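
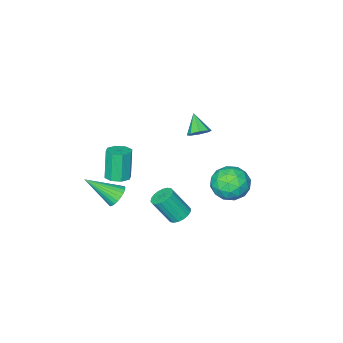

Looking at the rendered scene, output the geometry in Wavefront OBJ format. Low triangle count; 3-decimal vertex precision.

v 1.084 1.771 -2.713
v 1.689 2.057 -2.88
v 2.381 1.436 -1.433
v 1.776 1.149 -1.267
v 1.551 2.279 -2.719
v 2.243 1.657 -1.272
v 1.32 2.4 -2.556
v 2.012 1.778 -1.11
v 1.042 2.396 -2.425
v 1.735 1.775 -0.978
v 0.773 2.269 -2.351
v 1.465 1.647 -0.904
v 0.565 2.042 -2.348
v 1.258 1.421 -0.902
v 0.46 1.763 -2.418
v 1.153 1.141 -0.972
v 0.479 1.484 -2.547
v 1.171 0.863 -1.1
v 0.617 1.263 -2.708
v 1.309 0.641 -1.261
v 0.848 1.142 -2.87
v 1.54 0.52 -1.424
v 1.125 1.145 -3.002
v 1.818 0.524 -1.555
v 1.395 1.273 -3.076
v 2.087 0.651 -1.629
v 1.602 1.499 -3.078
v 2.295 0.878 -1.632
v 1.707 1.779 -3.008
v 2.4 1.157 -1.562
v 2.982 -1.104 -2.146
v 3.259 -1.425 -2.74
v 4.198 -2.296 -0.934
v 3.439 -1.207 -2.706
v 3.549 -0.973 -2.586
v 3.573 -0.759 -2.4
v 3.507 -0.597 -2.174
v 3.361 -0.513 -1.945
v 3.157 -0.519 -1.746
v 2.927 -0.613 -1.608
v 2.705 -0.783 -1.551
v 2.525 -1.001 -1.586
v 2.415 -1.235 -1.705
v 2.391 -1.449 -1.892
v 2.457 -1.61 -2.117
v 2.603 -1.694 -2.346
v 2.806 -1.689 -2.545
v 3.037 -1.594 -2.684
v -2.28 3.312 -0.659
v -1.602 3.887 0.048
v -0.878 2.213 -1.108
v -0.2 2.788 -0.401
v -1.035 2.14 0.014
v -1.902 2.819 0.292
v -0.578 3.281 -1.352
v -1.445 3.96 -1.074
v -0.551 3.868 -0.38
v -0.833 3.163 0.464
v -1.647 2.937 -1.524
v -1.929 2.232 -0.68
v -2.064 3.696 -0.266
v -0.416 2.404 -0.794
v -0.906 2.023 -0.55
v -0.508 2.361 -0.135
v -2.24 3.068 -0.123
v -1.842 3.406 0.293
v -1.508 2.379 0.273
v -0.638 2.694 -1.353
v -0.24 3.032 -0.937
v -1.972 3.739 -0.925
v -1.574 4.077 -0.51
v -0.972 3.721 -1.333
v -1.048 4.023 -0.102
v -0.224 3.377 -0.366
v -0.446 3.667 -0.925
v -0.956 4.066 -0.762
v -1.214 3.608 0.394
v -0.39 2.962 0.13
v -0.88 2.581 0.374
v -1.39 2.98 0.537
v -0.596 3.597 0.142
v -2.09 3.138 -1.19
v -1.266 2.492 -1.454
v -1.09 3.12 -1.597
v -1.6 3.519 -1.434
v -2.256 2.723 -0.694
v -1.432 2.077 -0.958
v -1.524 2.034 -0.298
v -2.034 2.433 -0.135
v -1.884 2.503 -1.202
v 4.002 0.398 0.902
v 4.619 0.662 1.062
v 4.295 0.366 2.798
v 3.678 0.102 2.638
v 4.239 1.028 1.054
v 3.915 0.732 2.789
v 3.719 1.025 0.957
v 3.396 0.729 2.692
v 3.366 0.655 0.828
v 3.042 0.359 2.563
v 3.385 0.134 0.742
v 3.061 -0.162 2.478
v 3.765 -0.232 0.751
v 3.441 -0.528 2.486
v 4.284 -0.229 0.848
v 3.961 -0.525 2.583
v 4.638 0.141 0.977
v 4.314 -0.155 2.712
v -3.462 -2.304 -0.826
v -2.866 -2.632 -0.939
v -3.798 -3.236 0.106
v -2.827 -2.266 -0.56
v -3.161 -1.923 -0.337
v -3.671 -1.803 -0.401
v -4.059 -1.977 -0.714
v -4.098 -2.343 -1.093
v -3.764 -2.686 -1.316
v -3.254 -2.806 -1.252
f 2 1 5
f 2 5 3
f 3 5 6
f 3 6 4
f 5 1 7
f 5 7 6
f 6 7 8
f 6 8 4
f 7 1 9
f 7 9 8
f 8 9 10
f 8 10 4
f 9 1 11
f 9 11 10
f 10 11 12
f 10 12 4
f 11 1 13
f 11 13 12
f 12 13 14
f 12 14 4
f 13 1 15
f 13 15 14
f 14 15 16
f 14 16 4
f 15 1 17
f 15 17 16
f 16 17 18
f 16 18 4
f 17 1 19
f 17 19 18
f 18 19 20
f 18 20 4
f 19 1 21
f 19 21 20
f 20 21 22
f 20 22 4
f 21 1 23
f 21 23 22
f 22 23 24
f 22 24 4
f 23 1 25
f 23 25 24
f 24 25 26
f 24 26 4
f 25 1 27
f 25 27 26
f 26 27 28
f 26 28 4
f 27 1 29
f 27 29 28
f 28 29 30
f 28 30 4
f 29 1 2
f 29 2 30
f 30 2 3
f 30 3 4
f 32 31 34
f 32 34 33
f 34 31 35
f 34 35 33
f 35 31 36
f 35 36 33
f 36 31 37
f 36 37 33
f 37 31 38
f 37 38 33
f 38 31 39
f 38 39 33
f 39 31 40
f 39 40 33
f 40 31 41
f 40 41 33
f 41 31 42
f 41 42 33
f 42 31 43
f 42 43 33
f 43 31 44
f 43 44 33
f 44 31 45
f 44 45 33
f 45 31 46
f 45 46 33
f 46 31 47
f 46 47 33
f 47 31 48
f 47 48 33
f 48 31 32
f 48 32 33
f 49 86 65
f 86 60 89
f 65 89 54
f 86 89 65
f 49 65 61
f 65 54 66
f 61 66 50
f 65 66 61
f 49 61 70
f 61 50 71
f 70 71 56
f 61 71 70
f 49 70 82
f 70 56 85
f 82 85 59
f 70 85 82
f 49 82 86
f 82 59 90
f 86 90 60
f 82 90 86
f 50 66 77
f 66 54 80
f 77 80 58
f 66 80 77
f 54 89 67
f 89 60 88
f 67 88 53
f 89 88 67
f 60 90 87
f 90 59 83
f 87 83 51
f 90 83 87
f 59 85 84
f 85 56 72
f 84 72 55
f 85 72 84
f 56 71 76
f 71 50 73
f 76 73 57
f 71 73 76
f 52 78 64
f 78 58 79
f 64 79 53
f 78 79 64
f 52 64 62
f 64 53 63
f 62 63 51
f 64 63 62
f 52 62 69
f 62 51 68
f 69 68 55
f 62 68 69
f 52 69 74
f 69 55 75
f 74 75 57
f 69 75 74
f 52 74 78
f 74 57 81
f 78 81 58
f 74 81 78
f 53 79 67
f 79 58 80
f 67 80 54
f 79 80 67
f 51 63 87
f 63 53 88
f 87 88 60
f 63 88 87
f 55 68 84
f 68 51 83
f 84 83 59
f 68 83 84
f 57 75 76
f 75 55 72
f 76 72 56
f 75 72 76
f 58 81 77
f 81 57 73
f 77 73 50
f 81 73 77
f 92 91 95
f 92 95 93
f 93 95 96
f 93 96 94
f 95 91 97
f 95 97 96
f 96 97 98
f 96 98 94
f 97 91 99
f 97 99 98
f 98 99 100
f 98 100 94
f 99 91 101
f 99 101 100
f 100 101 102
f 100 102 94
f 101 91 103
f 101 103 102
f 102 103 104
f 102 104 94
f 103 91 105
f 103 105 104
f 104 105 106
f 104 106 94
f 105 91 107
f 105 107 106
f 106 107 108
f 106 108 94
f 107 91 92
f 107 92 108
f 108 92 93
f 108 93 94
f 110 109 112
f 110 112 111
f 112 109 113
f 112 113 111
f 113 109 114
f 113 114 111
f 114 109 115
f 114 115 111
f 115 109 116
f 115 116 111
f 116 109 117
f 116 117 111
f 117 109 118
f 117 118 111
f 118 109 110
f 118 110 111



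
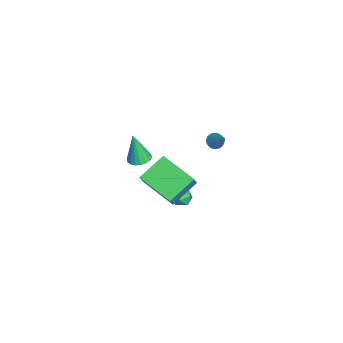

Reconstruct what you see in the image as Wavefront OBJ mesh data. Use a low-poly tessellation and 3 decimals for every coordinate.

v 4.129 1.213 -0.707
v 2.868 -0.275 -0.045
v 3.2 2.375 0.136
v 1.939 0.887 0.797
v 4.761 1.073 0.183
v 3.5 -0.415 0.844
v 3.832 2.235 1.025
v 2.571 0.747 1.687
v -3.297 3.417 -2.443
v -2.924 3.446 -2.789
v -2.343 3.903 -1.377
v -3.018 3.652 -2.799
v -3.167 3.812 -2.738
v -3.342 3.894 -2.619
v -3.508 3.881 -2.465
v -3.632 3.777 -2.306
v -3.69 3.601 -2.174
v -3.67 3.389 -2.096
v -3.576 3.183 -2.086
v -3.427 3.023 -2.147
v -3.252 2.941 -2.266
v -3.086 2.954 -2.42
v -2.962 3.058 -2.579
v -2.904 3.234 -2.711
v -1.413 -0.531 -2.175
v -1.087 0.031 -2.058
v -1.507 -0.849 -0.385
v -1.368 0.117 -2.057
v -1.658 0.075 -2.08
v -1.899 -0.088 -2.122
v -2.044 -0.338 -2.174
v -2.064 -0.626 -2.226
v -1.955 -0.896 -2.268
v -1.739 -1.093 -2.292
v -1.458 -1.179 -2.292
v -1.168 -1.137 -2.269
v -0.927 -0.975 -2.228
v -0.782 -0.725 -2.176
v -0.762 -0.436 -2.124
v -0.871 -0.167 -2.082
v 0.453 1.954 -2.904
v 0.682 2.195 -3.44
v 0.958 1.085 -3.08
v 1.187 1.326 -3.616
v 1.379 1.554 -3.06
v 1.067 2.091 -2.952
v 0.573 1.189 -3.568
v 0.261 1.726 -3.46
v 0.756 1.722 -3.851
v 1.254 1.948 -3.537
v 0.386 1.332 -2.983
v 0.884 1.558 -2.669
f 2 4 1
f 5 2 1
f 1 4 3
f 3 5 1
f 2 8 4
f 6 2 5
f 6 8 2
f 4 8 3
f 7 5 3
f 3 8 7
f 7 6 5
f 8 6 7
f 10 9 12
f 10 12 11
f 12 9 13
f 12 13 11
f 13 9 14
f 13 14 11
f 14 9 15
f 14 15 11
f 15 9 16
f 15 16 11
f 16 9 17
f 16 17 11
f 17 9 18
f 17 18 11
f 18 9 19
f 18 19 11
f 19 9 20
f 19 20 11
f 20 9 21
f 20 21 11
f 21 9 22
f 21 22 11
f 22 9 23
f 22 23 11
f 23 9 24
f 23 24 11
f 24 9 10
f 24 10 11
f 26 25 28
f 26 28 27
f 28 25 29
f 28 29 27
f 29 25 30
f 29 30 27
f 30 25 31
f 30 31 27
f 31 25 32
f 31 32 27
f 32 25 33
f 32 33 27
f 33 25 34
f 33 34 27
f 34 25 35
f 34 35 27
f 35 25 36
f 35 36 27
f 36 25 37
f 36 37 27
f 37 25 38
f 37 38 27
f 38 25 39
f 38 39 27
f 39 25 40
f 39 40 27
f 40 25 26
f 40 26 27
f 41 52 46
f 41 46 42
f 41 42 48
f 41 48 51
f 41 51 52
f 42 46 50
f 46 52 45
f 52 51 43
f 51 48 47
f 48 42 49
f 44 50 45
f 44 45 43
f 44 43 47
f 44 47 49
f 44 49 50
f 45 50 46
f 43 45 52
f 47 43 51
f 49 47 48
f 50 49 42



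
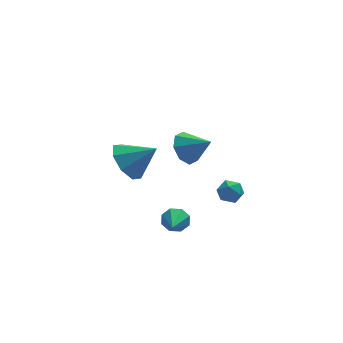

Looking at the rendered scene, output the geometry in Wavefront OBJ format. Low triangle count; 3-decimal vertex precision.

v 0.225 1.168 -0.481
v 0.685 1.496 -0.178
v 0.935 0.764 -1.122
v 1.395 1.092 -0.819
v 1.098 0.608 -0.521
v 0.659 0.858 -0.125
v 0.961 1.402 -1.175
v 0.522 1.652 -0.779
v 1.14 1.641 -0.607
v 1.225 1.15 -0.203
v 0.395 1.11 -1.097
v 0.48 0.619 -0.693
v -2.109 -1.378 -0.033
v -1.949 -1.653 -0.554
v -2.491 -2.522 0.453
v -1.599 -1.639 -0.245
v -1.548 -1.472 0.188
v -1.825 -1.25 0.491
v -2.268 -1.103 0.487
v -2.618 -1.118 0.179
v -2.669 -1.285 -0.254
v -2.393 -1.507 -0.558
v -0.494 3.59 0.564
v -0.046 3.398 -0.169
v 0.414 2.91 1.296
v 0.157 3.975 0.114
v -0.021 4.326 0.661
v -0.476 4.246 1.15
v -0.942 3.781 1.296
v -1.145 3.205 1.013
v -0.967 2.854 0.467
v -0.511 2.934 -0.023
v -3.889 -0.616 3.253
v -3.259 -0.291 2.561
v -2.771 -0.964 4.107
v -3.461 0.254 3.048
v -3.914 0.289 3.654
v -4.352 -0.206 4.026
v -4.519 -0.94 3.944
v -4.317 -1.485 3.457
v -3.864 -1.52 2.851
v -3.426 -1.026 2.48
f 1 12 6
f 1 6 2
f 1 2 8
f 1 8 11
f 1 11 12
f 2 6 10
f 6 12 5
f 12 11 3
f 11 8 7
f 8 2 9
f 4 10 5
f 4 5 3
f 4 3 7
f 4 7 9
f 4 9 10
f 5 10 6
f 3 5 12
f 7 3 11
f 9 7 8
f 10 9 2
f 14 13 16
f 14 16 15
f 16 13 17
f 16 17 15
f 17 13 18
f 17 18 15
f 18 13 19
f 18 19 15
f 19 13 20
f 19 20 15
f 20 13 21
f 20 21 15
f 21 13 22
f 21 22 15
f 22 13 14
f 22 14 15
f 24 23 26
f 24 26 25
f 26 23 27
f 26 27 25
f 27 23 28
f 27 28 25
f 28 23 29
f 28 29 25
f 29 23 30
f 29 30 25
f 30 23 31
f 30 31 25
f 31 23 32
f 31 32 25
f 32 23 24
f 32 24 25
f 34 33 36
f 34 36 35
f 36 33 37
f 36 37 35
f 37 33 38
f 37 38 35
f 38 33 39
f 38 39 35
f 39 33 40
f 39 40 35
f 40 33 41
f 40 41 35
f 41 33 42
f 41 42 35
f 42 33 34
f 42 34 35



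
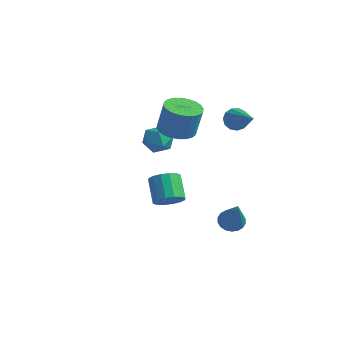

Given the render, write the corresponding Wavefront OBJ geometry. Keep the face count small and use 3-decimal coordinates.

v 1.055 2.098 -3.253
v 1.366 1.691 -3.618
v 2.005 1.242 -1.487
v 1.541 1.91 -3.606
v 1.619 2.166 -3.524
v 1.586 2.409 -3.388
v 1.447 2.59 -3.225
v 1.231 2.674 -3.068
v 0.979 2.644 -2.947
v 0.743 2.506 -2.887
v 0.568 2.287 -2.899
v 0.49 2.03 -2.981
v 0.524 1.787 -3.117
v 0.662 1.606 -3.28
v 0.879 1.522 -3.437
v 1.13 1.552 -3.558
v -3.53 3.554 -0.242
v -3.068 3.005 -0.616
v -4.152 2.595 0.396
v -3.69 2.046 0.022
v -3.364 2.542 0.572
v -2.979 3.135 0.178
v -4.241 2.465 -0.398
v -3.856 3.058 -0.792
v -3.507 2.332 -0.713
v -2.965 2.379 -0.113
v -4.255 3.221 -0.107
v -3.713 3.268 0.493
v -1.728 1.739 1.697
v -0.921 1.386 1.566
v -0.626 1.508 3.052
v -1.432 1.861 3.183
v -0.855 1.724 1.525
v -0.559 1.846 3.011
v -0.921 2.065 1.51
v -0.625 2.187 2.996
v -1.11 2.356 1.524
v -0.814 2.478 3.01
v -1.393 2.553 1.564
v -1.097 2.675 3.05
v -1.727 2.626 1.624
v -1.431 2.748 3.11
v -2.061 2.564 1.696
v -1.766 2.686 3.182
v -2.344 2.377 1.767
v -2.049 2.499 3.253
v -2.534 2.092 1.828
v -2.239 2.214 3.314
v -2.601 1.754 1.869
v -2.305 1.876 3.355
v -2.535 1.413 1.884
v -2.239 1.535 3.37
v -2.346 1.122 1.87
v -2.05 1.244 3.356
v -2.063 0.925 1.83
v -1.767 1.047 3.316
v -1.729 0.852 1.77
v -1.433 0.974 3.256
v -1.394 0.914 1.698
v -1.099 1.036 3.184
v -1.111 1.101 1.627
v -0.816 1.223 3.113
v 0.236 -1.273 -0.568
v 0.665 -1.478 -0.04
v -0.087 -0.851 0.815
v -0.516 -0.647 0.288
v 0.802 -1.157 -0.155
v 0.05 -0.53 0.7
v 0.787 -0.867 -0.381
v 0.035 -0.24 0.474
v 0.625 -0.686 -0.656
v -0.127 -0.059 0.199
v 0.358 -0.662 -0.908
v -0.394 -0.036 -0.053
v 0.058 -0.803 -1.069
v -0.694 -0.176 -0.213
v -0.193 -1.069 -1.095
v -0.945 -0.442 -0.24
v -0.33 -1.39 -0.98
v -1.082 -0.763 -0.125
v -0.315 -1.68 -0.754
v -1.067 -1.053 0.101
v -0.153 -1.861 -0.479
v -0.905 -1.234 0.376
v 0.114 -1.884 -0.227
v -0.638 -1.258 0.628
v 0.414 -1.744 -0.067
v -0.338 -1.117 0.789
v 0.691 2.813 2.73
v 1.048 2.919 2.247
v 2.169 2.027 3.65
v 1.071 3.197 2.447
v 0.973 3.353 2.738
v 0.786 3.338 3.025
v 0.569 3.156 3.219
v 0.39 2.865 3.258
v 0.307 2.557 3.129
v 0.346 2.331 2.873
v 0.494 2.257 2.572
v 0.705 2.36 2.321
v 0.911 2.607 2.2
f 2 1 4
f 2 4 3
f 4 1 5
f 4 5 3
f 5 1 6
f 5 6 3
f 6 1 7
f 6 7 3
f 7 1 8
f 7 8 3
f 8 1 9
f 8 9 3
f 9 1 10
f 9 10 3
f 10 1 11
f 10 11 3
f 11 1 12
f 11 12 3
f 12 1 13
f 12 13 3
f 13 1 14
f 13 14 3
f 14 1 15
f 14 15 3
f 15 1 16
f 15 16 3
f 16 1 2
f 16 2 3
f 17 28 22
f 17 22 18
f 17 18 24
f 17 24 27
f 17 27 28
f 18 22 26
f 22 28 21
f 28 27 19
f 27 24 23
f 24 18 25
f 20 26 21
f 20 21 19
f 20 19 23
f 20 23 25
f 20 25 26
f 21 26 22
f 19 21 28
f 23 19 27
f 25 23 24
f 26 25 18
f 30 29 33
f 30 33 31
f 31 33 34
f 31 34 32
f 33 29 35
f 33 35 34
f 34 35 36
f 34 36 32
f 35 29 37
f 35 37 36
f 36 37 38
f 36 38 32
f 37 29 39
f 37 39 38
f 38 39 40
f 38 40 32
f 39 29 41
f 39 41 40
f 40 41 42
f 40 42 32
f 41 29 43
f 41 43 42
f 42 43 44
f 42 44 32
f 43 29 45
f 43 45 44
f 44 45 46
f 44 46 32
f 45 29 47
f 45 47 46
f 46 47 48
f 46 48 32
f 47 29 49
f 47 49 48
f 48 49 50
f 48 50 32
f 49 29 51
f 49 51 50
f 50 51 52
f 50 52 32
f 51 29 53
f 51 53 52
f 52 53 54
f 52 54 32
f 53 29 55
f 53 55 54
f 54 55 56
f 54 56 32
f 55 29 57
f 55 57 56
f 56 57 58
f 56 58 32
f 57 29 59
f 57 59 58
f 58 59 60
f 58 60 32
f 59 29 61
f 59 61 60
f 60 61 62
f 60 62 32
f 61 29 30
f 61 30 62
f 62 30 31
f 62 31 32
f 64 63 67
f 64 67 65
f 65 67 68
f 65 68 66
f 67 63 69
f 67 69 68
f 68 69 70
f 68 70 66
f 69 63 71
f 69 71 70
f 70 71 72
f 70 72 66
f 71 63 73
f 71 73 72
f 72 73 74
f 72 74 66
f 73 63 75
f 73 75 74
f 74 75 76
f 74 76 66
f 75 63 77
f 75 77 76
f 76 77 78
f 76 78 66
f 77 63 79
f 77 79 78
f 78 79 80
f 78 80 66
f 79 63 81
f 79 81 80
f 80 81 82
f 80 82 66
f 81 63 83
f 81 83 82
f 82 83 84
f 82 84 66
f 83 63 85
f 83 85 84
f 84 85 86
f 84 86 66
f 85 63 87
f 85 87 86
f 86 87 88
f 86 88 66
f 87 63 64
f 87 64 88
f 88 64 65
f 88 65 66
f 90 89 92
f 90 92 91
f 92 89 93
f 92 93 91
f 93 89 94
f 93 94 91
f 94 89 95
f 94 95 91
f 95 89 96
f 95 96 91
f 96 89 97
f 96 97 91
f 97 89 98
f 97 98 91
f 98 89 99
f 98 99 91
f 99 89 100
f 99 100 91
f 100 89 101
f 100 101 91
f 101 89 90
f 101 90 91



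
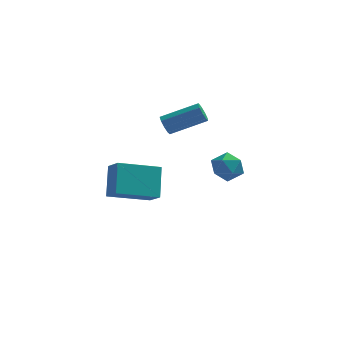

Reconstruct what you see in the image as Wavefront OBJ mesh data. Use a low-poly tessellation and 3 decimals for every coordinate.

v -1.37 3.589 2.616
v -1.135 3.364 2.198
v 0.485 3.666 2.945
v 0.25 3.891 3.364
v -1.176 3.72 2.141
v 0.445 4.022 2.888
v -1.307 4.014 2.307
v 0.314 4.316 3.054
v -1.468 4.11 2.617
v 0.153 4.412 3.364
v -1.583 3.962 2.927
v 0.037 4.264 3.675
v -1.599 3.639 3.092
v 0.022 3.941 3.839
v -1.508 3.293 3.034
v 0.113 3.595 3.781
v -1.352 3.085 2.781
v 0.268 3.388 3.528
v -1.205 3.113 2.451
v 0.415 3.415 3.198
v 1.411 -1.255 3.374
v 1.844 -1.565 2.821
v 1.476 -2.315 4.019
v 1.909 -2.625 3.466
v 2.192 -2.062 3.905
v 2.152 -1.407 3.507
v 1.168 -2.473 3.333
v 1.128 -1.818 2.935
v 1.694 -2.317 2.796
v 2.327 -2.064 3.15
v 0.993 -1.816 3.69
v 1.626 -1.563 4.044
v -3.092 -0.036 0.434
v -3.131 1.054 1.645
v -3.591 0.651 -0.2
v -3.629 1.741 1.011
v -1.311 0.699 -0.171
v -1.349 1.789 1.04
v -1.809 1.386 -0.805
v -1.848 2.476 0.406
f 2 1 5
f 2 5 3
f 3 5 6
f 3 6 4
f 5 1 7
f 5 7 6
f 6 7 8
f 6 8 4
f 7 1 9
f 7 9 8
f 8 9 10
f 8 10 4
f 9 1 11
f 9 11 10
f 10 11 12
f 10 12 4
f 11 1 13
f 11 13 12
f 12 13 14
f 12 14 4
f 13 1 15
f 13 15 14
f 14 15 16
f 14 16 4
f 15 1 17
f 15 17 16
f 16 17 18
f 16 18 4
f 17 1 19
f 17 19 18
f 18 19 20
f 18 20 4
f 19 1 2
f 19 2 20
f 20 2 3
f 20 3 4
f 21 32 26
f 21 26 22
f 21 22 28
f 21 28 31
f 21 31 32
f 22 26 30
f 26 32 25
f 32 31 23
f 31 28 27
f 28 22 29
f 24 30 25
f 24 25 23
f 24 23 27
f 24 27 29
f 24 29 30
f 25 30 26
f 23 25 32
f 27 23 31
f 29 27 28
f 30 29 22
f 34 36 33
f 37 34 33
f 33 36 35
f 35 37 33
f 34 40 36
f 38 34 37
f 38 40 34
f 36 40 35
f 39 37 35
f 35 40 39
f 39 38 37
f 40 38 39



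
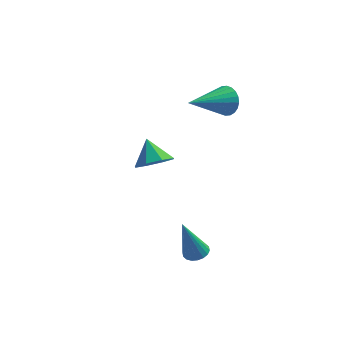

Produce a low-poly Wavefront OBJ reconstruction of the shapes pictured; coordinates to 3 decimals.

v 0.156 2.853 -0.942
v 0.574 2.347 -0.326
v -0.316 3.587 -0.018
v 0.963 2.872 -0.545
v 0.879 3.386 -0.996
v 0.371 3.588 -1.415
v -0.263 3.359 -1.557
v -0.652 2.834 -1.338
v -0.568 2.32 -0.887
v -0.06 2.119 -0.468
v 3.053 3.202 3.05
v 3.445 3.166 3.689
v 1.747 1.738 3.77
v 3.249 3.373 3.754
v 3.023 3.554 3.712
v 2.801 3.682 3.569
v 2.618 3.736 3.348
v 2.501 3.709 3.081
v 2.468 3.605 2.809
v 2.524 3.44 2.574
v 2.661 3.238 2.412
v 2.857 3.031 2.347
v 3.083 2.85 2.389
v 3.305 2.723 2.531
v 3.488 2.669 2.753
v 3.605 2.695 3.02
v 3.638 2.799 3.291
v 3.582 2.965 3.526
v 2.776 -2.4 -1.927
v 3.082 -1.973 -1.767
v 2.284 -2.76 -0.033
v 2.862 -1.871 -1.805
v 2.625 -1.875 -1.867
v 2.418 -1.983 -1.941
v 2.282 -2.173 -2.012
v 2.244 -2.409 -2.067
v 2.311 -2.642 -2.094
v 2.47 -2.828 -2.088
v 2.689 -2.93 -2.05
v 2.926 -2.926 -1.988
v 3.133 -2.818 -1.914
v 3.269 -2.628 -1.842
v 3.308 -2.392 -1.788
v 3.241 -2.159 -1.761
f 2 1 4
f 2 4 3
f 4 1 5
f 4 5 3
f 5 1 6
f 5 6 3
f 6 1 7
f 6 7 3
f 7 1 8
f 7 8 3
f 8 1 9
f 8 9 3
f 9 1 10
f 9 10 3
f 10 1 2
f 10 2 3
f 12 11 14
f 12 14 13
f 14 11 15
f 14 15 13
f 15 11 16
f 15 16 13
f 16 11 17
f 16 17 13
f 17 11 18
f 17 18 13
f 18 11 19
f 18 19 13
f 19 11 20
f 19 20 13
f 20 11 21
f 20 21 13
f 21 11 22
f 21 22 13
f 22 11 23
f 22 23 13
f 23 11 24
f 23 24 13
f 24 11 25
f 24 25 13
f 25 11 26
f 25 26 13
f 26 11 27
f 26 27 13
f 27 11 28
f 27 28 13
f 28 11 12
f 28 12 13
f 30 29 32
f 30 32 31
f 32 29 33
f 32 33 31
f 33 29 34
f 33 34 31
f 34 29 35
f 34 35 31
f 35 29 36
f 35 36 31
f 36 29 37
f 36 37 31
f 37 29 38
f 37 38 31
f 38 29 39
f 38 39 31
f 39 29 40
f 39 40 31
f 40 29 41
f 40 41 31
f 41 29 42
f 41 42 31
f 42 29 43
f 42 43 31
f 43 29 44
f 43 44 31
f 44 29 30
f 44 30 31



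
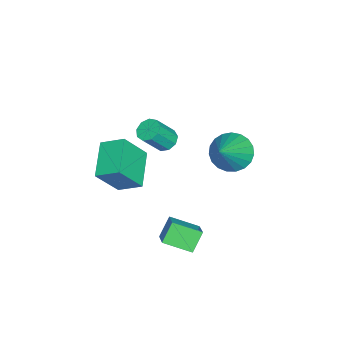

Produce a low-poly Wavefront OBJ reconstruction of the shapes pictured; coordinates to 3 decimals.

v -0.226 1.986 -0.351
v 0.58 2.337 0.145
v -0.422 3.139 -0.847
v 0.384 3.49 -0.35
v 0.356 1.75 -1.13
v 1.162 2.101 -0.633
v 0.16 2.903 -1.625
v 0.966 3.254 -1.129
v -4.471 3.342 0.266
v -3.857 3.311 -0.445
v -2.989 3.198 1.554
v -3.88 3.695 -0.375
v -4.006 4.018 -0.194
v -4.212 4.224 0.066
v -4.463 4.277 0.361
v -4.716 4.169 0.639
v -4.926 3.918 0.853
v -5.057 3.568 0.965
v -5.088 3.178 0.956
v -5.011 2.817 0.828
v -4.842 2.547 0.602
v -4.608 2.414 0.318
v -4.351 2.442 0.025
v -4.114 2.625 -0.226
v -3.939 2.933 -0.392
v -0.766 -0.006 2.401
v -0.113 -0.688 3.668
v -0.728 0.961 2.903
v -0.075 0.279 4.169
v 0.735 0.261 1.771
v 1.388 -0.421 3.037
v 0.773 1.228 2.272
v 1.426 0.546 3.539
v -3.067 1.022 1.684
v -2.604 0.947 1.378
v -2.01 0.402 2.411
v -2.473 0.478 2.716
v -2.592 1.288 1.551
v -1.998 0.743 2.584
v -2.802 1.505 1.786
v -2.209 0.961 2.819
v -3.136 1.496 1.974
v -2.543 0.952 3.006
v -3.438 1.266 2.025
v -2.844 0.721 3.058
v -3.566 0.921 1.917
v -2.972 0.376 2.95
v -3.46 0.624 1.7
v -2.866 0.079 2.732
v -3.17 0.513 1.475
v -2.577 -0.031 2.508
v -2.832 0.641 1.347
v -2.239 0.096 2.38
f 2 4 1
f 5 2 1
f 1 4 3
f 3 5 1
f 2 8 4
f 6 2 5
f 6 8 2
f 4 8 3
f 7 5 3
f 3 8 7
f 7 6 5
f 8 6 7
f 10 9 12
f 10 12 11
f 12 9 13
f 12 13 11
f 13 9 14
f 13 14 11
f 14 9 15
f 14 15 11
f 15 9 16
f 15 16 11
f 16 9 17
f 16 17 11
f 17 9 18
f 17 18 11
f 18 9 19
f 18 19 11
f 19 9 20
f 19 20 11
f 20 9 21
f 20 21 11
f 21 9 22
f 21 22 11
f 22 9 23
f 22 23 11
f 23 9 24
f 23 24 11
f 24 9 25
f 24 25 11
f 25 9 10
f 25 10 11
f 27 29 26
f 30 27 26
f 26 29 28
f 28 30 26
f 27 33 29
f 31 27 30
f 31 33 27
f 29 33 28
f 32 30 28
f 28 33 32
f 32 31 30
f 33 31 32
f 35 34 38
f 35 38 36
f 36 38 39
f 36 39 37
f 38 34 40
f 38 40 39
f 39 40 41
f 39 41 37
f 40 34 42
f 40 42 41
f 41 42 43
f 41 43 37
f 42 34 44
f 42 44 43
f 43 44 45
f 43 45 37
f 44 34 46
f 44 46 45
f 45 46 47
f 45 47 37
f 46 34 48
f 46 48 47
f 47 48 49
f 47 49 37
f 48 34 50
f 48 50 49
f 49 50 51
f 49 51 37
f 50 34 52
f 50 52 51
f 51 52 53
f 51 53 37
f 52 34 35
f 52 35 53
f 53 35 36
f 53 36 37



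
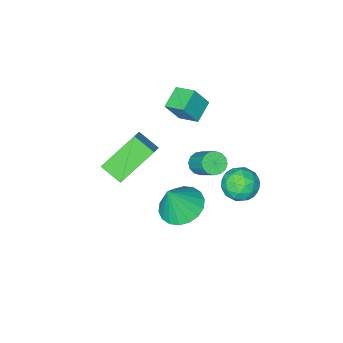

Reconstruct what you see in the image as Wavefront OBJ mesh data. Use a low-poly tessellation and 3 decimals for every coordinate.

v -0.716 -0.847 -4.17
v -0.128 -0.888 -4.207
v 0.023 0.245 -3.088
v -0.564 0.287 -3.05
v -0.206 -0.675 -4.412
v -0.055 0.458 -3.293
v -0.42 -0.508 -4.552
v -0.269 0.625 -3.433
v -0.714 -0.432 -4.59
v -0.562 0.701 -3.47
v -1.008 -0.467 -4.514
v -0.856 0.666 -3.395
v -1.223 -0.604 -4.347
v -1.072 0.53 -3.228
v -1.303 -0.805 -4.132
v -1.152 0.328 -3.013
v -1.225 -1.018 -3.927
v -1.074 0.115 -2.808
v -1.011 -1.185 -3.787
v -0.86 -0.052 -2.668
v -0.718 -1.261 -3.75
v -0.566 -0.128 -2.63
v -0.424 -1.226 -3.825
v -0.272 -0.093 -2.706
v -0.208 -1.09 -3.992
v -0.057 0.044 -2.873
v -0.599 2.919 -3.14
v 0.202 2.555 -3.055
v -1.202 1.685 -2.745
v -0.401 1.321 -2.66
v -0.664 1.946 -2.095
v -0.291 2.709 -2.339
v -0.709 1.531 -3.461
v -0.336 2.294 -3.705
v 0.134 1.697 -3.254
v 0.161 1.954 -2.409
v -1.161 2.286 -3.391
v -1.134 2.543 -2.546
v -0.145 2.845 -3.132
v -0.855 1.395 -2.668
v -1.009 1.762 -2.336
v -0.539 1.548 -2.286
v -0.435 2.936 -2.711
v 0.035 2.722 -2.661
v -0.474 2.364 -2.097
v -1.035 1.518 -3.139
v -0.565 1.304 -3.089
v -0.461 2.692 -3.514
v 0.009 2.478 -3.464
v -0.526 1.876 -3.703
v 0.285 2.127 -3.199
v -0.07 1.402 -2.967
v -0.25 1.525 -3.438
v -0.031 1.974 -3.581
v 0.301 2.278 -2.703
v -0.054 1.553 -2.471
v -0.208 1.92 -2.138
v 0.011 2.368 -2.281
v 0.261 1.774 -2.819
v -0.946 2.687 -3.329
v -1.301 1.962 -3.097
v -1.011 1.872 -3.519
v -0.792 2.32 -3.662
v -0.93 2.838 -2.833
v -1.285 2.113 -2.601
v -0.969 2.266 -2.219
v -0.75 2.715 -2.362
v -1.261 2.466 -2.981
v 2.477 1.974 -2.528
v 3.395 1.87 -2.959
v 3.123 1.886 -1.132
v 3.356 2.32 -2.913
v 3.143 2.701 -2.79
v 2.798 2.939 -2.615
v 2.389 2.985 -2.423
v 1.998 2.831 -2.251
v 1.702 2.508 -2.135
v 1.559 2.079 -2.096
v 1.598 1.629 -2.143
v 1.811 1.247 -2.266
v 2.156 1.01 -2.441
v 2.565 0.964 -2.633
v 2.956 1.117 -2.804
v 3.253 1.441 -2.921
v 3.025 -0.16 1.156
v 3.66 0.394 1.748
v 2.716 0.748 0.638
v 3.351 1.302 1.23
v 4.509 -0.422 -0.19
v 5.144 0.132 0.402
v 4.2 0.486 -0.708
v 4.835 1.04 -0.116
v 0.82 -0.386 0.516
v -0.077 -0.807 0.946
v 0.556 0.551 0.883
v -0.341 0.13 1.313
v 1.401 -0.61 1.507
v 0.504 -1.031 1.937
v 1.137 0.327 1.874
v 0.24 -0.094 2.304
f 2 1 5
f 2 5 3
f 3 5 6
f 3 6 4
f 5 1 7
f 5 7 6
f 6 7 8
f 6 8 4
f 7 1 9
f 7 9 8
f 8 9 10
f 8 10 4
f 9 1 11
f 9 11 10
f 10 11 12
f 10 12 4
f 11 1 13
f 11 13 12
f 12 13 14
f 12 14 4
f 13 1 15
f 13 15 14
f 14 15 16
f 14 16 4
f 15 1 17
f 15 17 16
f 16 17 18
f 16 18 4
f 17 1 19
f 17 19 18
f 18 19 20
f 18 20 4
f 19 1 21
f 19 21 20
f 20 21 22
f 20 22 4
f 21 1 23
f 21 23 22
f 22 23 24
f 22 24 4
f 23 1 25
f 23 25 24
f 24 25 26
f 24 26 4
f 25 1 2
f 25 2 26
f 26 2 3
f 26 3 4
f 27 64 43
f 64 38 67
f 43 67 32
f 64 67 43
f 27 43 39
f 43 32 44
f 39 44 28
f 43 44 39
f 27 39 48
f 39 28 49
f 48 49 34
f 39 49 48
f 27 48 60
f 48 34 63
f 60 63 37
f 48 63 60
f 27 60 64
f 60 37 68
f 64 68 38
f 60 68 64
f 28 44 55
f 44 32 58
f 55 58 36
f 44 58 55
f 32 67 45
f 67 38 66
f 45 66 31
f 67 66 45
f 38 68 65
f 68 37 61
f 65 61 29
f 68 61 65
f 37 63 62
f 63 34 50
f 62 50 33
f 63 50 62
f 34 49 54
f 49 28 51
f 54 51 35
f 49 51 54
f 30 56 42
f 56 36 57
f 42 57 31
f 56 57 42
f 30 42 40
f 42 31 41
f 40 41 29
f 42 41 40
f 30 40 47
f 40 29 46
f 47 46 33
f 40 46 47
f 30 47 52
f 47 33 53
f 52 53 35
f 47 53 52
f 30 52 56
f 52 35 59
f 56 59 36
f 52 59 56
f 31 57 45
f 57 36 58
f 45 58 32
f 57 58 45
f 29 41 65
f 41 31 66
f 65 66 38
f 41 66 65
f 33 46 62
f 46 29 61
f 62 61 37
f 46 61 62
f 35 53 54
f 53 33 50
f 54 50 34
f 53 50 54
f 36 59 55
f 59 35 51
f 55 51 28
f 59 51 55
f 70 69 72
f 70 72 71
f 72 69 73
f 72 73 71
f 73 69 74
f 73 74 71
f 74 69 75
f 74 75 71
f 75 69 76
f 75 76 71
f 76 69 77
f 76 77 71
f 77 69 78
f 77 78 71
f 78 69 79
f 78 79 71
f 79 69 80
f 79 80 71
f 80 69 81
f 80 81 71
f 81 69 82
f 81 82 71
f 82 69 83
f 82 83 71
f 83 69 84
f 83 84 71
f 84 69 70
f 84 70 71
f 86 88 85
f 89 86 85
f 85 88 87
f 87 89 85
f 86 92 88
f 90 86 89
f 90 92 86
f 88 92 87
f 91 89 87
f 87 92 91
f 91 90 89
f 92 90 91
f 94 96 93
f 97 94 93
f 93 96 95
f 95 97 93
f 94 100 96
f 98 94 97
f 98 100 94
f 96 100 95
f 99 97 95
f 95 100 99
f 99 98 97
f 100 98 99



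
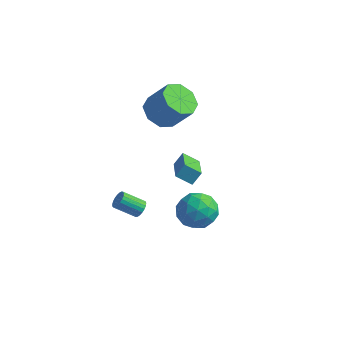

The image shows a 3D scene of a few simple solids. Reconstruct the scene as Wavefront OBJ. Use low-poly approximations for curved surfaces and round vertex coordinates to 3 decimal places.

v -3.13 -1.537 -3.308
v -2.903 -1.329 -2.864
v -3.883 -1.914 -2.089
v -4.11 -2.123 -2.532
v -3.047 -1.167 -2.924
v -4.027 -1.752 -2.148
v -3.205 -1.069 -3.05
v -4.185 -1.654 -2.274
v -3.35 -1.052 -3.22
v -4.33 -1.637 -2.444
v -3.457 -1.119 -3.406
v -4.437 -1.704 -2.63
v -3.508 -1.258 -3.575
v -4.488 -1.843 -2.799
v -3.493 -1.446 -3.697
v -4.473 -2.031 -2.921
v -3.415 -1.649 -3.753
v -4.395 -2.234 -2.977
v -3.288 -1.833 -3.731
v -4.268 -2.418 -2.955
v -3.134 -1.966 -3.636
v -4.114 -2.551 -2.861
v -2.979 -2.025 -3.485
v -3.959 -2.61 -2.709
v -2.85 -1.999 -3.303
v -3.83 -2.584 -2.527
v -2.77 -1.894 -3.122
v -3.75 -2.479 -2.346
v -2.751 -1.727 -2.973
v -3.731 -2.312 -2.197
v -2.799 -1.527 -2.882
v -3.779 -2.112 -2.106
v -3.449 0.915 2.663
v -2.789 1.545 2.066
v -1.692 1.736 3.481
v -2.351 1.105 4.077
v -3.377 1.984 2.464
v -2.28 2.174 3.878
v -4.007 1.796 2.977
v -2.91 1.987 4.392
v -4.31 1.092 3.307
v -3.213 1.283 4.721
v -4.108 0.284 3.259
v -3.011 0.475 4.674
v -3.52 -0.154 2.862
v -2.423 0.036 4.276
v -2.89 0.033 2.348
v -1.793 0.224 3.763
v -2.587 0.737 2.019
v -1.49 0.928 3.433
v -0.141 -1.436 -0.823
v 0.692 -1.182 -1.568
v 0.628 -3.098 -0.532
v 1.461 -2.844 -1.277
v 1.406 -2.298 -0.271
v 0.93 -1.271 -0.451
v 0.39 -3.009 -1.649
v -0.086 -1.982 -1.829
v 1.019 -2.154 -2.079
v 1.648 -1.714 -1.227
v -0.328 -2.566 -0.873
v 0.301 -2.126 -0.021
v 0.208 -1.163 -1.221
v 1.112 -3.117 -0.879
v 1.08 -2.796 -0.288
v 1.569 -2.646 -0.726
v 0.348 -1.215 -0.564
v 0.838 -1.066 -1.002
v 1.257 -1.722 -0.24
v 0.482 -3.214 -1.098
v 0.972 -3.065 -1.536
v -0.249 -1.634 -1.374
v 0.24 -1.484 -1.812
v 0.063 -2.558 -1.86
v 0.89 -1.585 -1.959
v 1.342 -2.562 -1.788
v 0.712 -2.659 -2.007
v 0.433 -2.055 -2.113
v 1.259 -1.326 -1.459
v 1.711 -2.303 -1.288
v 1.679 -1.982 -0.696
v 1.399 -1.379 -0.802
v 1.452 -1.898 -1.759
v -0.391 -1.977 -0.812
v 0.061 -2.954 -0.641
v -0.079 -2.901 -1.298
v -0.359 -2.298 -1.404
v -0.022 -1.718 -0.312
v 0.43 -2.695 -0.141
v 0.887 -2.225 0.013
v 0.608 -1.621 -0.093
v -0.132 -2.382 -0.341
v 0.147 -1.981 1.636
v -0.637 -2.264 2.132
v 0.373 -1.505 2.264
v -0.411 -1.788 2.761
v 1.251 -3.592 2.459
v 0.467 -3.875 2.956
v 1.477 -3.116 3.088
v 0.693 -3.399 3.584
f 2 1 5
f 2 5 3
f 3 5 6
f 3 6 4
f 5 1 7
f 5 7 6
f 6 7 8
f 6 8 4
f 7 1 9
f 7 9 8
f 8 9 10
f 8 10 4
f 9 1 11
f 9 11 10
f 10 11 12
f 10 12 4
f 11 1 13
f 11 13 12
f 12 13 14
f 12 14 4
f 13 1 15
f 13 15 14
f 14 15 16
f 14 16 4
f 15 1 17
f 15 17 16
f 16 17 18
f 16 18 4
f 17 1 19
f 17 19 18
f 18 19 20
f 18 20 4
f 19 1 21
f 19 21 20
f 20 21 22
f 20 22 4
f 21 1 23
f 21 23 22
f 22 23 24
f 22 24 4
f 23 1 25
f 23 25 24
f 24 25 26
f 24 26 4
f 25 1 27
f 25 27 26
f 26 27 28
f 26 28 4
f 27 1 29
f 27 29 28
f 28 29 30
f 28 30 4
f 29 1 31
f 29 31 30
f 30 31 32
f 30 32 4
f 31 1 2
f 31 2 32
f 32 2 3
f 32 3 4
f 34 33 37
f 34 37 35
f 35 37 38
f 35 38 36
f 37 33 39
f 37 39 38
f 38 39 40
f 38 40 36
f 39 33 41
f 39 41 40
f 40 41 42
f 40 42 36
f 41 33 43
f 41 43 42
f 42 43 44
f 42 44 36
f 43 33 45
f 43 45 44
f 44 45 46
f 44 46 36
f 45 33 47
f 45 47 46
f 46 47 48
f 46 48 36
f 47 33 49
f 47 49 48
f 48 49 50
f 48 50 36
f 49 33 34
f 49 34 50
f 50 34 35
f 50 35 36
f 51 88 67
f 88 62 91
f 67 91 56
f 88 91 67
f 51 67 63
f 67 56 68
f 63 68 52
f 67 68 63
f 51 63 72
f 63 52 73
f 72 73 58
f 63 73 72
f 51 72 84
f 72 58 87
f 84 87 61
f 72 87 84
f 51 84 88
f 84 61 92
f 88 92 62
f 84 92 88
f 52 68 79
f 68 56 82
f 79 82 60
f 68 82 79
f 56 91 69
f 91 62 90
f 69 90 55
f 91 90 69
f 62 92 89
f 92 61 85
f 89 85 53
f 92 85 89
f 61 87 86
f 87 58 74
f 86 74 57
f 87 74 86
f 58 73 78
f 73 52 75
f 78 75 59
f 73 75 78
f 54 80 66
f 80 60 81
f 66 81 55
f 80 81 66
f 54 66 64
f 66 55 65
f 64 65 53
f 66 65 64
f 54 64 71
f 64 53 70
f 71 70 57
f 64 70 71
f 54 71 76
f 71 57 77
f 76 77 59
f 71 77 76
f 54 76 80
f 76 59 83
f 80 83 60
f 76 83 80
f 55 81 69
f 81 60 82
f 69 82 56
f 81 82 69
f 53 65 89
f 65 55 90
f 89 90 62
f 65 90 89
f 57 70 86
f 70 53 85
f 86 85 61
f 70 85 86
f 59 77 78
f 77 57 74
f 78 74 58
f 77 74 78
f 60 83 79
f 83 59 75
f 79 75 52
f 83 75 79
f 94 96 93
f 97 94 93
f 93 96 95
f 95 97 93
f 94 100 96
f 98 94 97
f 98 100 94
f 96 100 95
f 99 97 95
f 95 100 99
f 99 98 97
f 100 98 99



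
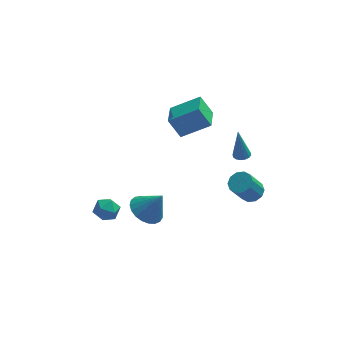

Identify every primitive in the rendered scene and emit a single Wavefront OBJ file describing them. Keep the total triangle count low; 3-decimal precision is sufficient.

v -1.427 -0.913 -2.362
v -0.594 -1.06 -2.896
v -0.593 -1.067 -1.018
v -0.595 -0.647 -2.848
v -0.74 -0.28 -2.717
v -1.003 -0.022 -2.524
v -1.34 0.081 -2.303
v -1.692 0.012 -2.093
v -1.998 -0.216 -1.929
v -2.206 -0.566 -1.84
v -2.278 -0.975 -1.841
v -2.204 -1.374 -1.932
v -1.996 -1.693 -2.098
v -1.689 -1.877 -2.31
v -1.337 -1.895 -2.53
v -1 -1.743 -2.722
v -0.738 -1.448 -2.851
v 3.744 2.992 -1.611
v 4.216 3.151 -1.565
v 3.516 3.108 0.291
v 4.076 3.366 -1.594
v 3.846 3.481 -1.629
v 3.59 3.465 -1.659
v 3.375 3.323 -1.676
v 3.258 3.092 -1.676
v 3.272 2.834 -1.658
v 3.412 2.618 -1.628
v 3.642 2.503 -1.594
v 3.898 2.519 -1.564
v 4.114 2.662 -1.547
v 4.23 2.893 -1.547
v -3.861 -2.009 -0.829
v -3.259 -1.886 -0.386
v -3.641 -3.214 -0.794
v -3.039 -3.091 -0.351
v -3.737 -2.972 -0.083
v -3.873 -2.228 -0.105
v -3.027 -2.872 -1.075
v -3.163 -2.128 -1.097
v -2.744 -2.419 -0.538
v -3.183 -2.481 0.075
v -3.717 -2.619 -1.255
v -4.156 -2.681 -0.642
v 3.8 -3.085 1.208
v 4.26 -3.571 1.252
v 3.619 -4.06 2.517
v 3.16 -3.575 2.472
v 4.404 -3.239 1.454
v 3.763 -3.729 2.719
v 4.318 -2.849 1.561
v 3.677 -3.338 2.826
v 4.034 -2.549 1.534
v 3.393 -3.038 2.798
v 3.661 -2.453 1.381
v 3.02 -2.943 2.646
v 3.341 -2.6 1.163
v 2.7 -3.089 2.428
v 3.197 -2.931 0.961
v 2.556 -3.421 2.226
v 3.283 -3.322 0.854
v 2.642 -3.811 2.119
v 3.567 -3.622 0.882
v 2.926 -4.111 2.146
v 3.94 -3.717 1.034
v 3.299 -4.207 2.299
v 0.392 0.579 2.294
v -0.245 0.852 3.395
v 0.546 2.026 2.025
v -0.09 2.299 3.125
v 1.95 0.581 3.195
v 1.314 0.854 4.295
v 2.105 2.028 2.925
v 1.468 2.301 4.026
f 2 1 4
f 2 4 3
f 4 1 5
f 4 5 3
f 5 1 6
f 5 6 3
f 6 1 7
f 6 7 3
f 7 1 8
f 7 8 3
f 8 1 9
f 8 9 3
f 9 1 10
f 9 10 3
f 10 1 11
f 10 11 3
f 11 1 12
f 11 12 3
f 12 1 13
f 12 13 3
f 13 1 14
f 13 14 3
f 14 1 15
f 14 15 3
f 15 1 16
f 15 16 3
f 16 1 17
f 16 17 3
f 17 1 2
f 17 2 3
f 19 18 21
f 19 21 20
f 21 18 22
f 21 22 20
f 22 18 23
f 22 23 20
f 23 18 24
f 23 24 20
f 24 18 25
f 24 25 20
f 25 18 26
f 25 26 20
f 26 18 27
f 26 27 20
f 27 18 28
f 27 28 20
f 28 18 29
f 28 29 20
f 29 18 30
f 29 30 20
f 30 18 31
f 30 31 20
f 31 18 19
f 31 19 20
f 32 43 37
f 32 37 33
f 32 33 39
f 32 39 42
f 32 42 43
f 33 37 41
f 37 43 36
f 43 42 34
f 42 39 38
f 39 33 40
f 35 41 36
f 35 36 34
f 35 34 38
f 35 38 40
f 35 40 41
f 36 41 37
f 34 36 43
f 38 34 42
f 40 38 39
f 41 40 33
f 45 44 48
f 45 48 46
f 46 48 49
f 46 49 47
f 48 44 50
f 48 50 49
f 49 50 51
f 49 51 47
f 50 44 52
f 50 52 51
f 51 52 53
f 51 53 47
f 52 44 54
f 52 54 53
f 53 54 55
f 53 55 47
f 54 44 56
f 54 56 55
f 55 56 57
f 55 57 47
f 56 44 58
f 56 58 57
f 57 58 59
f 57 59 47
f 58 44 60
f 58 60 59
f 59 60 61
f 59 61 47
f 60 44 62
f 60 62 61
f 61 62 63
f 61 63 47
f 62 44 64
f 62 64 63
f 63 64 65
f 63 65 47
f 64 44 45
f 64 45 65
f 65 45 46
f 65 46 47
f 67 69 66
f 70 67 66
f 66 69 68
f 68 70 66
f 67 73 69
f 71 67 70
f 71 73 67
f 69 73 68
f 72 70 68
f 68 73 72
f 72 71 70
f 73 71 72



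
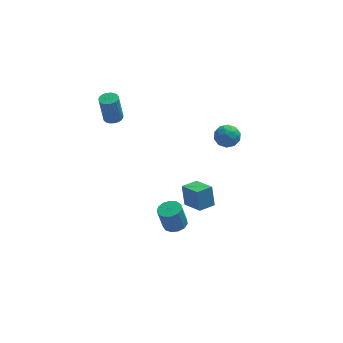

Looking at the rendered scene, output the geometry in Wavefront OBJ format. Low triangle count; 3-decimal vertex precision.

v -3.222 3.099 1.113
v -2.732 3.36 1.184
v -2.967 3.342 2.878
v -3.458 3.081 2.807
v -2.88 3.539 1.166
v -3.115 3.521 2.859
v -3.087 3.642 1.138
v -3.322 3.623 2.832
v -3.317 3.651 1.106
v -3.553 3.633 2.8
v -3.532 3.565 1.075
v -3.767 3.546 2.769
v -3.692 3.398 1.051
v -3.927 3.379 2.745
v -3.772 3.179 1.038
v -4.007 3.161 2.731
v -3.756 2.947 1.037
v -3.991 2.928 2.731
v -3.648 2.741 1.05
v -3.883 2.722 2.744
v -3.467 2.597 1.074
v -3.702 2.578 2.767
v -3.243 2.54 1.104
v -3.478 2.521 2.798
v -3.016 2.579 1.136
v -3.251 2.561 2.83
v -2.824 2.709 1.164
v -3.059 2.69 2.858
v -2.702 2.906 1.183
v -2.937 2.887 2.877
v -2.669 3.136 1.19
v -2.904 3.118 2.884
v -0.252 -1.952 -3.842
v 0.184 -1.427 -3.736
v -0.133 -1.444 -2.352
v -0.568 -1.968 -2.458
v -0.162 -1.268 -3.814
v -0.479 -1.285 -2.429
v -0.537 -1.326 -3.9
v -0.854 -1.343 -2.516
v -0.821 -1.583 -3.968
v -1.138 -1.599 -2.584
v -0.924 -1.957 -3.996
v -1.241 -1.973 -2.612
v -0.814 -2.329 -3.975
v -1.131 -2.345 -2.591
v -0.525 -2.581 -3.912
v -0.842 -2.598 -2.528
v -0.149 -2.634 -3.827
v -0.466 -2.65 -2.443
v 0.194 -2.47 -3.746
v -0.123 -2.486 -2.362
v 0.396 -2.141 -3.696
v 0.079 -2.158 -2.312
v 0.392 -1.753 -3.692
v 0.075 -1.769 -2.308
v 3.284 4.119 -2.081
v 3.888 3.703 -1.739
v 2.432 3.557 -1.261
v 3.036 3.141 -0.919
v 2.988 3.943 -0.818
v 3.515 4.29 -1.325
v 2.805 2.97 -1.675
v 3.332 3.317 -2.182
v 3.592 2.993 -1.488
v 3.705 3.594 -0.958
v 2.615 3.666 -2.042
v 2.728 4.267 -1.512
v 3.661 3.961 -1.982
v 2.659 3.299 -1.018
v 2.631 3.771 -0.959
v 2.986 3.526 -0.757
v 3.442 4.306 -1.739
v 3.797 4.061 -1.537
v 3.268 4.202 -0.996
v 2.523 3.199 -1.463
v 2.878 2.954 -1.261
v 3.334 3.734 -2.243
v 3.689 3.489 -2.041
v 3.052 3.058 -2.004
v 3.842 3.299 -1.633
v 3.341 2.968 -1.151
v 3.205 2.867 -1.596
v 3.515 3.072 -1.894
v 3.909 3.652 -1.322
v 3.408 3.321 -0.839
v 3.38 3.793 -0.78
v 3.689 3.997 -1.078
v 3.735 3.234 -1.174
v 2.912 3.939 -2.161
v 2.411 3.608 -1.678
v 2.631 3.263 -1.922
v 2.94 3.467 -2.22
v 2.979 4.292 -1.849
v 2.478 3.961 -1.367
v 2.805 4.188 -1.106
v 3.115 4.393 -1.404
v 2.585 4.026 -1.826
v 0.093 -3.622 -0.506
v -0.014 -3.223 0.674
v 0.92 -3.105 -0.606
v 0.812 -2.706 0.574
v 0.788 -4.654 -0.094
v 0.68 -4.255 1.086
v 1.614 -4.137 -0.194
v 1.507 -3.738 0.986
f 2 1 5
f 2 5 3
f 3 5 6
f 3 6 4
f 5 1 7
f 5 7 6
f 6 7 8
f 6 8 4
f 7 1 9
f 7 9 8
f 8 9 10
f 8 10 4
f 9 1 11
f 9 11 10
f 10 11 12
f 10 12 4
f 11 1 13
f 11 13 12
f 12 13 14
f 12 14 4
f 13 1 15
f 13 15 14
f 14 15 16
f 14 16 4
f 15 1 17
f 15 17 16
f 16 17 18
f 16 18 4
f 17 1 19
f 17 19 18
f 18 19 20
f 18 20 4
f 19 1 21
f 19 21 20
f 20 21 22
f 20 22 4
f 21 1 23
f 21 23 22
f 22 23 24
f 22 24 4
f 23 1 25
f 23 25 24
f 24 25 26
f 24 26 4
f 25 1 27
f 25 27 26
f 26 27 28
f 26 28 4
f 27 1 29
f 27 29 28
f 28 29 30
f 28 30 4
f 29 1 31
f 29 31 30
f 30 31 32
f 30 32 4
f 31 1 2
f 31 2 32
f 32 2 3
f 32 3 4
f 34 33 37
f 34 37 35
f 35 37 38
f 35 38 36
f 37 33 39
f 37 39 38
f 38 39 40
f 38 40 36
f 39 33 41
f 39 41 40
f 40 41 42
f 40 42 36
f 41 33 43
f 41 43 42
f 42 43 44
f 42 44 36
f 43 33 45
f 43 45 44
f 44 45 46
f 44 46 36
f 45 33 47
f 45 47 46
f 46 47 48
f 46 48 36
f 47 33 49
f 47 49 48
f 48 49 50
f 48 50 36
f 49 33 51
f 49 51 50
f 50 51 52
f 50 52 36
f 51 33 53
f 51 53 52
f 52 53 54
f 52 54 36
f 53 33 55
f 53 55 54
f 54 55 56
f 54 56 36
f 55 33 34
f 55 34 56
f 56 34 35
f 56 35 36
f 57 94 73
f 94 68 97
f 73 97 62
f 94 97 73
f 57 73 69
f 73 62 74
f 69 74 58
f 73 74 69
f 57 69 78
f 69 58 79
f 78 79 64
f 69 79 78
f 57 78 90
f 78 64 93
f 90 93 67
f 78 93 90
f 57 90 94
f 90 67 98
f 94 98 68
f 90 98 94
f 58 74 85
f 74 62 88
f 85 88 66
f 74 88 85
f 62 97 75
f 97 68 96
f 75 96 61
f 97 96 75
f 68 98 95
f 98 67 91
f 95 91 59
f 98 91 95
f 67 93 92
f 93 64 80
f 92 80 63
f 93 80 92
f 64 79 84
f 79 58 81
f 84 81 65
f 79 81 84
f 60 86 72
f 86 66 87
f 72 87 61
f 86 87 72
f 60 72 70
f 72 61 71
f 70 71 59
f 72 71 70
f 60 70 77
f 70 59 76
f 77 76 63
f 70 76 77
f 60 77 82
f 77 63 83
f 82 83 65
f 77 83 82
f 60 82 86
f 82 65 89
f 86 89 66
f 82 89 86
f 61 87 75
f 87 66 88
f 75 88 62
f 87 88 75
f 59 71 95
f 71 61 96
f 95 96 68
f 71 96 95
f 63 76 92
f 76 59 91
f 92 91 67
f 76 91 92
f 65 83 84
f 83 63 80
f 84 80 64
f 83 80 84
f 66 89 85
f 89 65 81
f 85 81 58
f 89 81 85
f 100 102 99
f 103 100 99
f 99 102 101
f 101 103 99
f 100 106 102
f 104 100 103
f 104 106 100
f 102 106 101
f 105 103 101
f 101 106 105
f 105 104 103
f 106 104 105



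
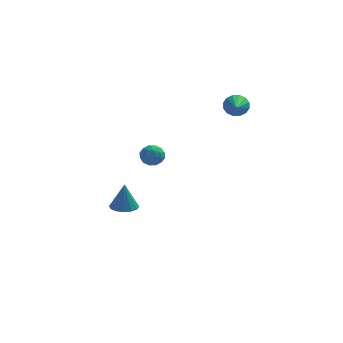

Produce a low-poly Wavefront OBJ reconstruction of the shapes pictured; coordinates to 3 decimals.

v 2.992 4.687 2.626
v 3.488 4.912 3.128
v 3.088 2.813 3.374
v 3.148 4.962 3.296
v 2.766 4.938 3.285
v 2.444 4.847 3.097
v 2.27 4.713 2.783
v 2.289 4.572 2.428
v 2.497 4.462 2.125
v 2.837 4.412 1.957
v 3.219 4.436 1.968
v 3.541 4.527 2.156
v 3.715 4.661 2.469
v 3.696 4.802 2.825
v -0.566 -2.928 2.218
v -0.217 -2.971 2.816
v -1.403 -3.529 2.664
v -1.054 -3.572 3.262
v -1.313 -2.963 3.055
v -0.796 -2.591 2.78
v -0.824 -3.909 2.7
v -0.307 -3.537 2.425
v -0.376 -3.577 3.114
v -0.678 -2.993 3.333
v -0.942 -3.507 2.147
v -1.244 -2.923 2.366
v -0.318 -2.897 2.478
v -1.302 -3.603 3.002
v -1.455 -3.245 2.881
v -1.249 -3.27 3.232
v -0.659 -2.674 2.456
v -0.453 -2.699 2.808
v -1.098 -2.694 2.949
v -1.167 -3.801 2.672
v -0.961 -3.826 3.024
v -0.371 -3.23 2.248
v -0.165 -3.255 2.599
v -0.522 -3.806 2.531
v -0.206 -3.279 3.004
v -0.698 -3.632 3.267
v -0.563 -3.83 2.937
v -0.259 -3.611 2.774
v -0.384 -2.935 3.133
v -0.876 -3.288 3.396
v -1.029 -2.93 3.274
v -0.724 -2.712 3.112
v -0.477 -3.291 3.309
v -0.744 -3.212 2.084
v -1.236 -3.565 2.347
v -0.896 -3.788 2.368
v -0.591 -3.57 2.206
v -0.922 -2.868 2.213
v -1.414 -3.221 2.476
v -1.361 -2.889 2.706
v -1.057 -2.67 2.543
v -1.143 -3.209 2.171
v -2.785 1.016 -3.544
v -2.323 0.351 -3.526
v -2.755 1.084 -1.876
v -2.053 0.671 -3.543
v -1.978 1.083 -3.562
v -2.12 1.477 -3.575
v -2.44 1.748 -3.58
v -2.852 1.823 -3.576
v -3.247 1.681 -3.563
v -3.518 1.362 -3.545
v -3.592 0.95 -3.527
v -3.45 0.555 -3.513
v -3.13 0.284 -3.508
v -2.718 0.21 -3.513
f 2 1 4
f 2 4 3
f 4 1 5
f 4 5 3
f 5 1 6
f 5 6 3
f 6 1 7
f 6 7 3
f 7 1 8
f 7 8 3
f 8 1 9
f 8 9 3
f 9 1 10
f 9 10 3
f 10 1 11
f 10 11 3
f 11 1 12
f 11 12 3
f 12 1 13
f 12 13 3
f 13 1 14
f 13 14 3
f 14 1 2
f 14 2 3
f 15 52 31
f 52 26 55
f 31 55 20
f 52 55 31
f 15 31 27
f 31 20 32
f 27 32 16
f 31 32 27
f 15 27 36
f 27 16 37
f 36 37 22
f 27 37 36
f 15 36 48
f 36 22 51
f 48 51 25
f 36 51 48
f 15 48 52
f 48 25 56
f 52 56 26
f 48 56 52
f 16 32 43
f 32 20 46
f 43 46 24
f 32 46 43
f 20 55 33
f 55 26 54
f 33 54 19
f 55 54 33
f 26 56 53
f 56 25 49
f 53 49 17
f 56 49 53
f 25 51 50
f 51 22 38
f 50 38 21
f 51 38 50
f 22 37 42
f 37 16 39
f 42 39 23
f 37 39 42
f 18 44 30
f 44 24 45
f 30 45 19
f 44 45 30
f 18 30 28
f 30 19 29
f 28 29 17
f 30 29 28
f 18 28 35
f 28 17 34
f 35 34 21
f 28 34 35
f 18 35 40
f 35 21 41
f 40 41 23
f 35 41 40
f 18 40 44
f 40 23 47
f 44 47 24
f 40 47 44
f 19 45 33
f 45 24 46
f 33 46 20
f 45 46 33
f 17 29 53
f 29 19 54
f 53 54 26
f 29 54 53
f 21 34 50
f 34 17 49
f 50 49 25
f 34 49 50
f 23 41 42
f 41 21 38
f 42 38 22
f 41 38 42
f 24 47 43
f 47 23 39
f 43 39 16
f 47 39 43
f 58 57 60
f 58 60 59
f 60 57 61
f 60 61 59
f 61 57 62
f 61 62 59
f 62 57 63
f 62 63 59
f 63 57 64
f 63 64 59
f 64 57 65
f 64 65 59
f 65 57 66
f 65 66 59
f 66 57 67
f 66 67 59
f 67 57 68
f 67 68 59
f 68 57 69
f 68 69 59
f 69 57 70
f 69 70 59
f 70 57 58
f 70 58 59



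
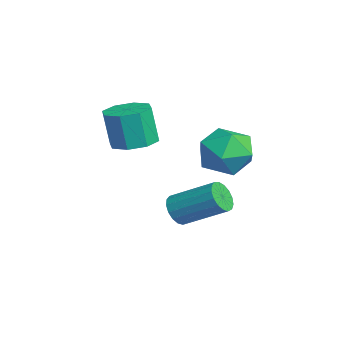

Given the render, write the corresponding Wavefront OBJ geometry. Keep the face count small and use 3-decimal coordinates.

v 2.96 0.868 -0.545
v 3.213 0.435 0.294
v 1.507 1.125 0.026
v 1.76 0.692 0.865
v 2.148 1.557 0.625
v 3.046 1.398 0.272
v 1.674 0.162 0.048
v 2.572 0.003 -0.305
v 2.418 -0.002 0.661
v 2.711 0.861 1.017
v 2.009 0.699 -0.697
v 2.302 1.562 -0.341
v 1.053 -0.402 -2.834
v 1.577 -0.661 -2.915
v 2.311 0.563 -2.088
v 1.787 0.822 -2.006
v 1.549 -0.493 -3.14
v 2.283 0.732 -2.312
v 1.408 -0.304 -3.295
v 2.142 0.921 -2.467
v 1.185 -0.137 -3.344
v 1.919 1.088 -2.516
v 0.933 -0.031 -3.276
v 1.666 1.194 -2.449
v 0.707 -0.01 -3.107
v 1.441 1.214 -2.28
v 0.561 -0.079 -2.875
v 1.295 1.145 -2.048
v 0.528 -0.222 -2.634
v 1.261 1.002 -1.807
v 0.615 -0.407 -2.439
v 1.348 0.818 -1.611
v 0.802 -0.59 -2.334
v 1.536 0.635 -1.506
v 1.047 -0.73 -2.343
v 1.781 0.495 -1.516
v 1.294 -0.795 -2.465
v 2.027 0.429 -1.638
v 1.485 -0.77 -2.671
v 2.218 0.454 -1.844
v -0.945 -1.329 -0.752
v -0.197 -1.077 -0.622
v -0.368 -1.278 0.743
v -1.115 -1.531 0.612
v -0.605 -0.62 -0.605
v -0.775 -0.821 0.759
v -1.212 -0.579 -0.675
v -1.382 -0.78 0.69
v -1.662 -0.978 -0.79
v -1.833 -1.179 0.575
v -1.692 -1.582 -0.883
v -1.863 -1.783 0.482
v -1.285 -2.039 -0.899
v -1.455 -2.24 0.465
v -0.678 -2.08 -0.83
v -0.848 -2.281 0.535
v -0.227 -1.681 -0.715
v -0.398 -1.882 0.65
f 1 12 6
f 1 6 2
f 1 2 8
f 1 8 11
f 1 11 12
f 2 6 10
f 6 12 5
f 12 11 3
f 11 8 7
f 8 2 9
f 4 10 5
f 4 5 3
f 4 3 7
f 4 7 9
f 4 9 10
f 5 10 6
f 3 5 12
f 7 3 11
f 9 7 8
f 10 9 2
f 14 13 17
f 14 17 15
f 15 17 18
f 15 18 16
f 17 13 19
f 17 19 18
f 18 19 20
f 18 20 16
f 19 13 21
f 19 21 20
f 20 21 22
f 20 22 16
f 21 13 23
f 21 23 22
f 22 23 24
f 22 24 16
f 23 13 25
f 23 25 24
f 24 25 26
f 24 26 16
f 25 13 27
f 25 27 26
f 26 27 28
f 26 28 16
f 27 13 29
f 27 29 28
f 28 29 30
f 28 30 16
f 29 13 31
f 29 31 30
f 30 31 32
f 30 32 16
f 31 13 33
f 31 33 32
f 32 33 34
f 32 34 16
f 33 13 35
f 33 35 34
f 34 35 36
f 34 36 16
f 35 13 37
f 35 37 36
f 36 37 38
f 36 38 16
f 37 13 39
f 37 39 38
f 38 39 40
f 38 40 16
f 39 13 14
f 39 14 40
f 40 14 15
f 40 15 16
f 42 41 45
f 42 45 43
f 43 45 46
f 43 46 44
f 45 41 47
f 45 47 46
f 46 47 48
f 46 48 44
f 47 41 49
f 47 49 48
f 48 49 50
f 48 50 44
f 49 41 51
f 49 51 50
f 50 51 52
f 50 52 44
f 51 41 53
f 51 53 52
f 52 53 54
f 52 54 44
f 53 41 55
f 53 55 54
f 54 55 56
f 54 56 44
f 55 41 57
f 55 57 56
f 56 57 58
f 56 58 44
f 57 41 42
f 57 42 58
f 58 42 43
f 58 43 44



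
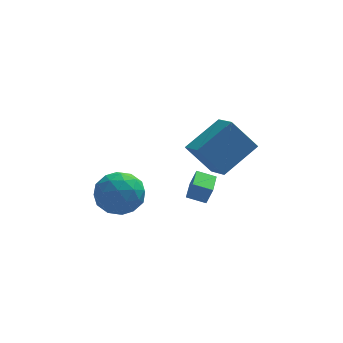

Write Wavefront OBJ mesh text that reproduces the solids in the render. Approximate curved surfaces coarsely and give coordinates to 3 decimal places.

v 1.991 2.836 1.544
v 3.563 3.876 2.579
v 1.569 4.051 0.966
v 3.141 5.09 2.001
v 3.119 2.55 0.119
v 4.691 3.589 1.154
v 2.697 3.764 -0.459
v 4.269 4.804 0.576
v -1.014 3.167 -0.746
v -0.409 2.437 -0.03
v -2.371 1.823 -0.97
v -1.766 1.093 -0.254
v -2.283 2.066 0.189
v -1.445 2.897 0.328
v -1.335 1.363 -1.328
v -0.497 2.194 -1.189
v -0.608 1.322 -0.389
v -1.194 1.757 0.548
v -1.586 2.503 -1.548
v -2.172 2.938 -0.611
v -0.593 2.92 -0.368
v -2.187 1.34 -0.632
v -2.491 1.912 -0.371
v -2.136 1.483 0.05
v -1.201 3.19 -0.158
v -0.846 2.761 0.263
v -1.947 2.543 0.392
v -1.934 1.499 -1.263
v -1.579 1.07 -0.842
v -0.644 2.777 -1.05
v -0.289 2.348 -0.629
v -0.833 1.717 -1.392
v -0.354 1.835 -0.159
v -1.151 1.046 -0.291
v -0.898 1.204 -0.922
v -0.405 1.693 -0.84
v -0.698 2.091 0.393
v -1.495 1.301 0.261
v -1.8 1.873 0.521
v -1.307 2.361 0.603
v -0.815 1.436 0.181
v -1.285 2.959 -1.261
v -2.082 2.169 -1.393
v -1.473 1.899 -1.603
v -0.98 2.387 -1.521
v -1.629 3.214 -0.709
v -2.426 2.425 -0.841
v -2.375 2.567 -0.16
v -1.882 3.056 -0.078
v -1.965 2.824 -1.181
v 1.515 2.918 -1.486
v 1.801 2.861 -0.624
v 1.8 4.176 -1.498
v 2.086 4.12 -0.636
v 2.374 2.72 -1.784
v 2.66 2.664 -0.922
v 2.659 3.979 -1.796
v 2.945 3.922 -0.934
f 2 4 1
f 5 2 1
f 1 4 3
f 3 5 1
f 2 8 4
f 6 2 5
f 6 8 2
f 4 8 3
f 7 5 3
f 3 8 7
f 7 6 5
f 8 6 7
f 9 46 25
f 46 20 49
f 25 49 14
f 46 49 25
f 9 25 21
f 25 14 26
f 21 26 10
f 25 26 21
f 9 21 30
f 21 10 31
f 30 31 16
f 21 31 30
f 9 30 42
f 30 16 45
f 42 45 19
f 30 45 42
f 9 42 46
f 42 19 50
f 46 50 20
f 42 50 46
f 10 26 37
f 26 14 40
f 37 40 18
f 26 40 37
f 14 49 27
f 49 20 48
f 27 48 13
f 49 48 27
f 20 50 47
f 50 19 43
f 47 43 11
f 50 43 47
f 19 45 44
f 45 16 32
f 44 32 15
f 45 32 44
f 16 31 36
f 31 10 33
f 36 33 17
f 31 33 36
f 12 38 24
f 38 18 39
f 24 39 13
f 38 39 24
f 12 24 22
f 24 13 23
f 22 23 11
f 24 23 22
f 12 22 29
f 22 11 28
f 29 28 15
f 22 28 29
f 12 29 34
f 29 15 35
f 34 35 17
f 29 35 34
f 12 34 38
f 34 17 41
f 38 41 18
f 34 41 38
f 13 39 27
f 39 18 40
f 27 40 14
f 39 40 27
f 11 23 47
f 23 13 48
f 47 48 20
f 23 48 47
f 15 28 44
f 28 11 43
f 44 43 19
f 28 43 44
f 17 35 36
f 35 15 32
f 36 32 16
f 35 32 36
f 18 41 37
f 41 17 33
f 37 33 10
f 41 33 37
f 52 54 51
f 55 52 51
f 51 54 53
f 53 55 51
f 52 58 54
f 56 52 55
f 56 58 52
f 54 58 53
f 57 55 53
f 53 58 57
f 57 56 55
f 58 56 57



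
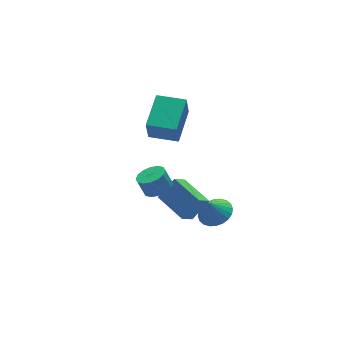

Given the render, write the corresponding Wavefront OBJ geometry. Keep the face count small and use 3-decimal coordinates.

v 1.636 -1.356 -3.357
v 2.401 -1.807 -3.02
v 1.204 -1.304 -2.303
v 2.509 -1.454 -2.994
v 2.483 -1.085 -3.022
v 2.329 -0.758 -3.102
v 2.069 -0.521 -3.22
v 1.743 -0.412 -3.36
v 1.401 -0.447 -3.498
v 1.095 -0.62 -3.615
v 0.871 -0.905 -3.693
v 0.764 -1.258 -3.72
v 0.789 -1.627 -3.691
v 0.944 -1.955 -3.611
v 1.204 -2.191 -3.493
v 1.529 -2.3 -3.354
v 1.871 -2.266 -3.215
v 2.178 -2.093 -3.098
v -1.614 -1.239 0.398
v -1.218 -1.834 0.736
v -1.451 -1.475 1.64
v -1.846 -0.881 1.302
v -0.942 -1.536 0.689
v -1.175 -1.177 1.593
v -0.845 -1.159 0.564
v -1.078 -0.8 1.468
v -0.955 -0.803 0.394
v -1.188 -0.445 1.298
v -1.241 -0.565 0.226
v -1.474 -0.206 1.13
v -1.627 -0.507 0.104
v -1.859 -0.148 1.008
v -2.009 -0.645 0.06
v -2.242 -0.286 0.964
v -2.285 -0.943 0.107
v -2.518 -0.584 1.011
v -2.382 -1.32 0.232
v -2.615 -0.961 1.136
v -2.272 -1.675 0.402
v -2.505 -1.317 1.306
v -1.986 -1.914 0.57
v -2.219 -1.555 1.474
v -1.601 -1.972 0.692
v -1.833 -1.613 1.596
v -0.025 -0.49 2.78
v -0.305 -0.751 4.105
v -1.125 0.603 2.763
v -1.405 0.341 4.089
v 1.365 0.919 3.351
v 1.085 0.657 4.677
v 0.265 2.011 3.335
v -0.015 1.75 4.66
v -1.033 -2.57 -1.277
v -0.076 -2.569 -0.242
v -1.371 -0.747 -0.966
v -0.414 -0.747 0.069
v -0.286 -2.313 -1.969
v 0.671 -2.313 -0.934
v -0.624 -0.491 -1.658
v 0.333 -0.49 -0.623
f 2 1 4
f 2 4 3
f 4 1 5
f 4 5 3
f 5 1 6
f 5 6 3
f 6 1 7
f 6 7 3
f 7 1 8
f 7 8 3
f 8 1 9
f 8 9 3
f 9 1 10
f 9 10 3
f 10 1 11
f 10 11 3
f 11 1 12
f 11 12 3
f 12 1 13
f 12 13 3
f 13 1 14
f 13 14 3
f 14 1 15
f 14 15 3
f 15 1 16
f 15 16 3
f 16 1 17
f 16 17 3
f 17 1 18
f 17 18 3
f 18 1 2
f 18 2 3
f 20 19 23
f 20 23 21
f 21 23 24
f 21 24 22
f 23 19 25
f 23 25 24
f 24 25 26
f 24 26 22
f 25 19 27
f 25 27 26
f 26 27 28
f 26 28 22
f 27 19 29
f 27 29 28
f 28 29 30
f 28 30 22
f 29 19 31
f 29 31 30
f 30 31 32
f 30 32 22
f 31 19 33
f 31 33 32
f 32 33 34
f 32 34 22
f 33 19 35
f 33 35 34
f 34 35 36
f 34 36 22
f 35 19 37
f 35 37 36
f 36 37 38
f 36 38 22
f 37 19 39
f 37 39 38
f 38 39 40
f 38 40 22
f 39 19 41
f 39 41 40
f 40 41 42
f 40 42 22
f 41 19 43
f 41 43 42
f 42 43 44
f 42 44 22
f 43 19 20
f 43 20 44
f 44 20 21
f 44 21 22
f 46 48 45
f 49 46 45
f 45 48 47
f 47 49 45
f 46 52 48
f 50 46 49
f 50 52 46
f 48 52 47
f 51 49 47
f 47 52 51
f 51 50 49
f 52 50 51
f 54 56 53
f 57 54 53
f 53 56 55
f 55 57 53
f 54 60 56
f 58 54 57
f 58 60 54
f 56 60 55
f 59 57 55
f 55 60 59
f 59 58 57
f 60 58 59



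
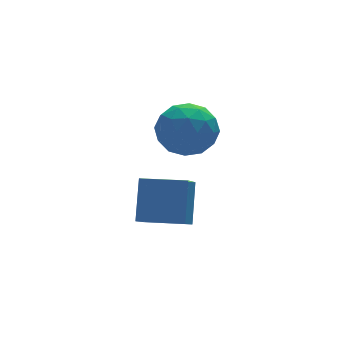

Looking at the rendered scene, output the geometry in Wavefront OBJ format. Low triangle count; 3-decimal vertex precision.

v 0.107 0.122 -2.525
v 0.459 0.763 -1.561
v 0.563 0.749 -3.109
v 0.915 1.39 -2.145
v 1.065 -0.51 -2.455
v 1.417 0.131 -1.491
v 1.521 0.117 -3.039
v 1.873 0.758 -2.075
v 2.233 3.205 -2.086
v 2.828 3.405 -1.526
v 2.152 1.955 -1.554
v 2.747 2.155 -0.994
v 1.986 2.509 -0.943
v 2.036 3.282 -1.272
v 2.944 2.078 -1.808
v 2.994 2.851 -2.137
v 3.268 2.708 -1.355
v 2.676 2.974 -0.82
v 2.304 2.386 -2.26
v 1.712 2.652 -1.725
v 2.538 3.415 -1.853
v 2.442 1.945 -1.227
v 1.995 2.154 -1.197
v 2.345 2.271 -0.868
v 2.072 3.343 -1.703
v 2.422 3.46 -1.374
v 1.927 2.933 -1.031
v 2.558 1.9 -1.706
v 2.908 2.017 -1.377
v 2.635 3.089 -2.212
v 2.985 3.206 -1.883
v 3.053 2.427 -2.049
v 3.146 3.123 -1.423
v 3.098 2.388 -1.11
v 3.214 2.343 -1.589
v 3.243 2.797 -1.782
v 2.798 3.279 -1.108
v 2.75 2.544 -0.796
v 2.303 2.753 -0.766
v 2.332 3.207 -0.959
v 3.056 2.87 -1.008
v 2.23 2.816 -2.284
v 2.182 2.081 -1.972
v 2.648 2.153 -2.121
v 2.677 2.607 -2.314
v 1.882 2.972 -1.97
v 1.834 2.237 -1.657
v 1.737 2.563 -1.298
v 1.766 3.017 -1.491
v 1.924 2.49 -2.072
f 2 4 1
f 5 2 1
f 1 4 3
f 3 5 1
f 2 8 4
f 6 2 5
f 6 8 2
f 4 8 3
f 7 5 3
f 3 8 7
f 7 6 5
f 8 6 7
f 9 46 25
f 46 20 49
f 25 49 14
f 46 49 25
f 9 25 21
f 25 14 26
f 21 26 10
f 25 26 21
f 9 21 30
f 21 10 31
f 30 31 16
f 21 31 30
f 9 30 42
f 30 16 45
f 42 45 19
f 30 45 42
f 9 42 46
f 42 19 50
f 46 50 20
f 42 50 46
f 10 26 37
f 26 14 40
f 37 40 18
f 26 40 37
f 14 49 27
f 49 20 48
f 27 48 13
f 49 48 27
f 20 50 47
f 50 19 43
f 47 43 11
f 50 43 47
f 19 45 44
f 45 16 32
f 44 32 15
f 45 32 44
f 16 31 36
f 31 10 33
f 36 33 17
f 31 33 36
f 12 38 24
f 38 18 39
f 24 39 13
f 38 39 24
f 12 24 22
f 24 13 23
f 22 23 11
f 24 23 22
f 12 22 29
f 22 11 28
f 29 28 15
f 22 28 29
f 12 29 34
f 29 15 35
f 34 35 17
f 29 35 34
f 12 34 38
f 34 17 41
f 38 41 18
f 34 41 38
f 13 39 27
f 39 18 40
f 27 40 14
f 39 40 27
f 11 23 47
f 23 13 48
f 47 48 20
f 23 48 47
f 15 28 44
f 28 11 43
f 44 43 19
f 28 43 44
f 17 35 36
f 35 15 32
f 36 32 16
f 35 32 36
f 18 41 37
f 41 17 33
f 37 33 10
f 41 33 37



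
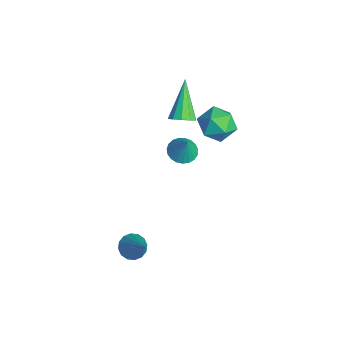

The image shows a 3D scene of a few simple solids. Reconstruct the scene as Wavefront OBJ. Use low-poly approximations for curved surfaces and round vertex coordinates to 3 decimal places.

v -0.123 -1.047 3.008
v 0.319 -0.86 3.335
v -1.337 -0.493 4.332
v 0.213 -0.589 3.125
v -0.02 -0.493 2.87
v -0.293 -0.609 2.669
v -0.501 -0.892 2.596
v -0.564 -1.234 2.682
v -0.459 -1.505 2.891
v -0.225 -1.601 3.146
v 0.047 -1.485 3.348
v 0.255 -1.202 3.42
v 2.449 -3.977 -1.886
v 2.898 -4.042 -2.279
v 3.551 -3.823 -0.654
v 2.844 -3.736 -2.269
v 2.684 -3.495 -2.156
v 2.461 -3.384 -1.971
v 2.235 -3.431 -1.763
v 2.066 -3.625 -1.588
v 2.001 -3.913 -1.493
v 2.055 -4.218 -1.504
v 2.215 -4.459 -1.616
v 2.438 -4.571 -1.801
v 2.664 -4.524 -2.009
v 2.832 -4.33 -2.184
v -1.23 -0.638 -0.394
v -0.9 -0.102 -0.557
v -0.79 -0.602 0.614
v -1.13 0.001 -0.46
v -1.378 -0.007 -0.352
v -1.6 -0.123 -0.251
v -1.758 -0.329 -0.175
v -1.824 -0.588 -0.136
v -1.788 -0.856 -0.142
v -1.656 -1.086 -0.192
v -1.449 -1.239 -0.276
v -1.205 -1.288 -0.381
v -0.965 -1.224 -0.488
v -0.771 -1.06 -0.579
v -0.656 -0.822 -0.638
v -0.64 -0.553 -0.654
v -0.727 -0.298 -0.626
v -0.964 1.296 1.827
v -0.111 1.303 1.558
v -0.909 -0.143 1.962
v -0.056 -0.136 1.693
v -0.277 0.208 2.488
v -0.312 1.097 2.405
v -0.708 0.063 1.115
v -0.743 0.952 1.032
v 0.047 0.541 1.119
v 0.313 0.631 1.967
v -1.333 0.529 1.553
v -1.067 0.619 2.401
f 2 1 4
f 2 4 3
f 4 1 5
f 4 5 3
f 5 1 6
f 5 6 3
f 6 1 7
f 6 7 3
f 7 1 8
f 7 8 3
f 8 1 9
f 8 9 3
f 9 1 10
f 9 10 3
f 10 1 11
f 10 11 3
f 11 1 12
f 11 12 3
f 12 1 2
f 12 2 3
f 14 13 16
f 14 16 15
f 16 13 17
f 16 17 15
f 17 13 18
f 17 18 15
f 18 13 19
f 18 19 15
f 19 13 20
f 19 20 15
f 20 13 21
f 20 21 15
f 21 13 22
f 21 22 15
f 22 13 23
f 22 23 15
f 23 13 24
f 23 24 15
f 24 13 25
f 24 25 15
f 25 13 26
f 25 26 15
f 26 13 14
f 26 14 15
f 28 27 30
f 28 30 29
f 30 27 31
f 30 31 29
f 31 27 32
f 31 32 29
f 32 27 33
f 32 33 29
f 33 27 34
f 33 34 29
f 34 27 35
f 34 35 29
f 35 27 36
f 35 36 29
f 36 27 37
f 36 37 29
f 37 27 38
f 37 38 29
f 38 27 39
f 38 39 29
f 39 27 40
f 39 40 29
f 40 27 41
f 40 41 29
f 41 27 42
f 41 42 29
f 42 27 43
f 42 43 29
f 43 27 28
f 43 28 29
f 44 55 49
f 44 49 45
f 44 45 51
f 44 51 54
f 44 54 55
f 45 49 53
f 49 55 48
f 55 54 46
f 54 51 50
f 51 45 52
f 47 53 48
f 47 48 46
f 47 46 50
f 47 50 52
f 47 52 53
f 48 53 49
f 46 48 55
f 50 46 54
f 52 50 51
f 53 52 45



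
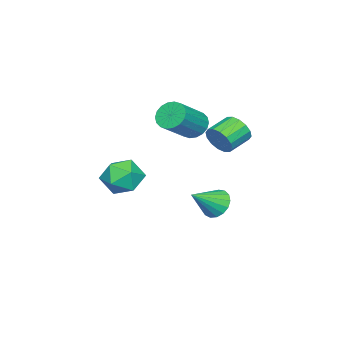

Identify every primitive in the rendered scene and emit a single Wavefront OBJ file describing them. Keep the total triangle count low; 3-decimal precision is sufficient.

v -0.644 1.127 0.775
v -0.165 1.174 0.124
v 1.382 0.801 1.233
v 0.904 0.753 1.885
v -0.17 1.514 0.245
v 1.378 1.14 1.354
v -0.268 1.777 0.471
v 1.279 1.403 1.58
v -0.441 1.911 0.757
v 1.106 1.537 1.866
v -0.654 1.89 1.047
v 0.893 1.516 2.156
v -0.865 1.718 1.284
v 0.682 1.344 2.393
v -1.032 1.428 1.419
v 0.515 1.054 2.528
v -1.122 1.079 1.427
v 0.425 0.706 2.536
v -1.118 0.74 1.306
v 0.43 0.366 2.415
v -1.019 0.477 1.08
v 0.528 0.103 2.189
v -0.846 0.343 0.794
v 0.701 -0.031 1.903
v -0.633 0.364 0.504
v 0.914 -0.01 1.613
v -0.422 0.536 0.267
v 1.125 0.162 1.376
v -0.255 0.826 0.132
v 1.292 0.452 1.241
v -1.062 2.092 -4.254
v -0.472 2.418 -4.788
v 0.182 1.428 -3.286
v -0.53 2.716 -4.51
v -0.709 2.872 -4.173
v -0.969 2.848 -3.855
v -1.25 2.651 -3.628
v -1.489 2.326 -3.545
v -1.629 1.947 -3.624
v -1.64 1.601 -3.847
v -1.518 1.368 -4.163
v -1.292 1.3 -4.501
v -1.013 1.414 -4.781
v -0.745 1.683 -4.941
v -0.55 2.045 -4.944
v 2.786 -0.04 -2.089
v 3.723 0.387 -1.721
v 2.797 -1.207 -0.759
v 3.734 -0.78 -0.391
v 2.807 -0.203 -0.327
v 2.801 0.519 -1.149
v 3.719 -1.339 -1.331
v 3.713 -0.617 -2.153
v 4.3 -0.415 -1.253
v 3.736 0.287 -0.632
v 2.784 -1.107 -1.848
v 2.22 -0.405 -1.227
v -0.625 2.409 0.034
v -0.273 2.631 0.741
v -1.402 3.053 1.172
v -1.755 2.831 0.466
v -0.241 2.972 0.49
v -1.37 3.394 0.921
v -0.313 3.163 0.118
v -1.442 3.584 0.549
v -0.468 3.151 -0.277
v -1.597 3.572 0.154
v -0.665 2.941 -0.589
v -1.794 3.362 -0.158
v -0.852 2.588 -0.733
v -1.981 3.009 -0.302
v -0.978 2.187 -0.672
v -2.107 2.609 -0.241
v -1.01 1.846 -0.421
v -2.139 2.268 0.01
v -0.938 1.656 -0.049
v -2.067 2.077 0.382
v -0.783 1.668 0.346
v -1.912 2.089 0.777
v -0.586 1.878 0.658
v -1.715 2.299 1.089
v -0.399 2.231 0.802
v -1.528 2.652 1.233
f 2 1 5
f 2 5 3
f 3 5 6
f 3 6 4
f 5 1 7
f 5 7 6
f 6 7 8
f 6 8 4
f 7 1 9
f 7 9 8
f 8 9 10
f 8 10 4
f 9 1 11
f 9 11 10
f 10 11 12
f 10 12 4
f 11 1 13
f 11 13 12
f 12 13 14
f 12 14 4
f 13 1 15
f 13 15 14
f 14 15 16
f 14 16 4
f 15 1 17
f 15 17 16
f 16 17 18
f 16 18 4
f 17 1 19
f 17 19 18
f 18 19 20
f 18 20 4
f 19 1 21
f 19 21 20
f 20 21 22
f 20 22 4
f 21 1 23
f 21 23 22
f 22 23 24
f 22 24 4
f 23 1 25
f 23 25 24
f 24 25 26
f 24 26 4
f 25 1 27
f 25 27 26
f 26 27 28
f 26 28 4
f 27 1 29
f 27 29 28
f 28 29 30
f 28 30 4
f 29 1 2
f 29 2 30
f 30 2 3
f 30 3 4
f 32 31 34
f 32 34 33
f 34 31 35
f 34 35 33
f 35 31 36
f 35 36 33
f 36 31 37
f 36 37 33
f 37 31 38
f 37 38 33
f 38 31 39
f 38 39 33
f 39 31 40
f 39 40 33
f 40 31 41
f 40 41 33
f 41 31 42
f 41 42 33
f 42 31 43
f 42 43 33
f 43 31 44
f 43 44 33
f 44 31 45
f 44 45 33
f 45 31 32
f 45 32 33
f 46 57 51
f 46 51 47
f 46 47 53
f 46 53 56
f 46 56 57
f 47 51 55
f 51 57 50
f 57 56 48
f 56 53 52
f 53 47 54
f 49 55 50
f 49 50 48
f 49 48 52
f 49 52 54
f 49 54 55
f 50 55 51
f 48 50 57
f 52 48 56
f 54 52 53
f 55 54 47
f 59 58 62
f 59 62 60
f 60 62 63
f 60 63 61
f 62 58 64
f 62 64 63
f 63 64 65
f 63 65 61
f 64 58 66
f 64 66 65
f 65 66 67
f 65 67 61
f 66 58 68
f 66 68 67
f 67 68 69
f 67 69 61
f 68 58 70
f 68 70 69
f 69 70 71
f 69 71 61
f 70 58 72
f 70 72 71
f 71 72 73
f 71 73 61
f 72 58 74
f 72 74 73
f 73 74 75
f 73 75 61
f 74 58 76
f 74 76 75
f 75 76 77
f 75 77 61
f 76 58 78
f 76 78 77
f 77 78 79
f 77 79 61
f 78 58 80
f 78 80 79
f 79 80 81
f 79 81 61
f 80 58 82
f 80 82 81
f 81 82 83
f 81 83 61
f 82 58 59
f 82 59 83
f 83 59 60
f 83 60 61

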